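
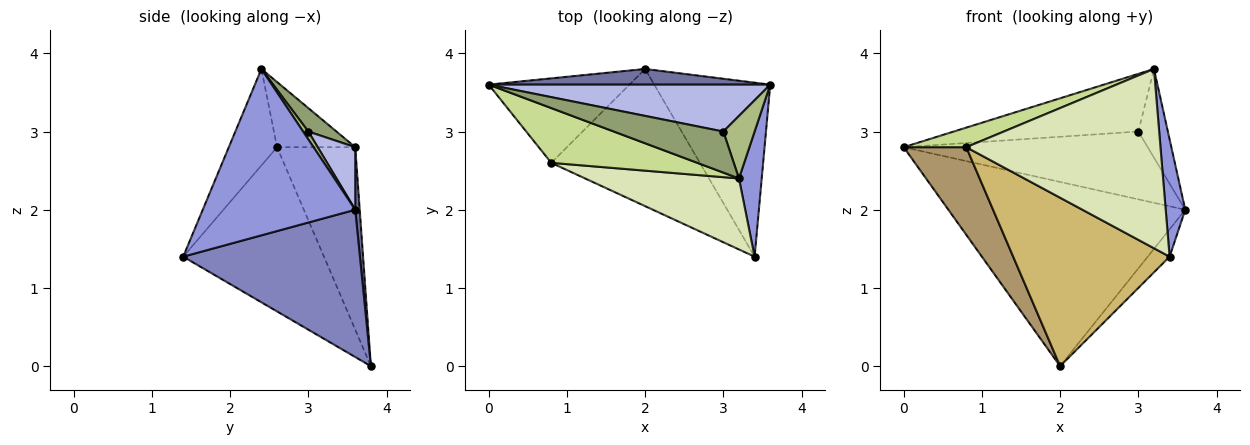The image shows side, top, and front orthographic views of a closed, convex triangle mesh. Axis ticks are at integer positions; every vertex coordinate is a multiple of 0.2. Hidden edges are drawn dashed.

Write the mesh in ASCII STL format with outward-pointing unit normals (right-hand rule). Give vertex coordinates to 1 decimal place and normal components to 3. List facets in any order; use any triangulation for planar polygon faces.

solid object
 facet normal 0.019 0.996 0.085
  outer loop
   vertex 2.0 3.8 0.0
   vertex 0.0 3.6 2.8
   vertex 3.6 3.6 2.0
  endloop
 endfacet
 facet normal 0.782 0.097 -0.616
  outer loop
   vertex 2.0 3.8 0.0
   vertex 3.6 3.6 2.0
   vertex 3.4 1.4 1.4
  endloop
 endfacet
 facet normal 0.983 -0.126 0.134
  outer loop
   vertex 3.2 2.4 3.8
   vertex 3.4 1.4 1.4
   vertex 3.6 3.6 2.0
  endloop
 endfacet
 facet normal 0.125 0.816 0.565
  outer loop
   vertex 3.0 3.0 3.0
   vertex 3.6 3.6 2.0
   vertex 0.0 3.6 2.8
  endloop
 endfacet
 facet normal 0.123 0.808 0.576
  outer loop
   vertex 3.0 3.0 3.0
   vertex 0.0 3.6 2.8
   vertex 3.2 2.4 3.8
  endloop
 endfacet
 facet normal 0.143 0.809 0.571
  outer loop
   vertex 3.0 3.0 3.0
   vertex 3.2 2.4 3.8
   vertex 3.6 3.6 2.0
  endloop
 endfacet
 facet normal -0.388 -0.310 0.868
  outer loop
   vertex 0.8 2.6 2.8
   vertex 3.2 2.4 3.8
   vertex 0.0 3.6 2.8
  endloop
 endfacet
 facet normal -0.225 -0.906 0.359
  outer loop
   vertex 0.8 2.6 2.8
   vertex 3.4 1.4 1.4
   vertex 3.2 2.4 3.8
  endloop
 endfacet
 facet normal -0.669 -0.535 -0.516
  outer loop
   vertex 0.8 2.6 2.8
   vertex 0.0 3.6 2.8
   vertex 2.0 3.8 0.0
  endloop
 endfacet
 facet normal -0.572 -0.636 -0.518
  outer loop
   vertex 0.8 2.6 2.8
   vertex 2.0 3.8 0.0
   vertex 3.4 1.4 1.4
  endloop
 endfacet
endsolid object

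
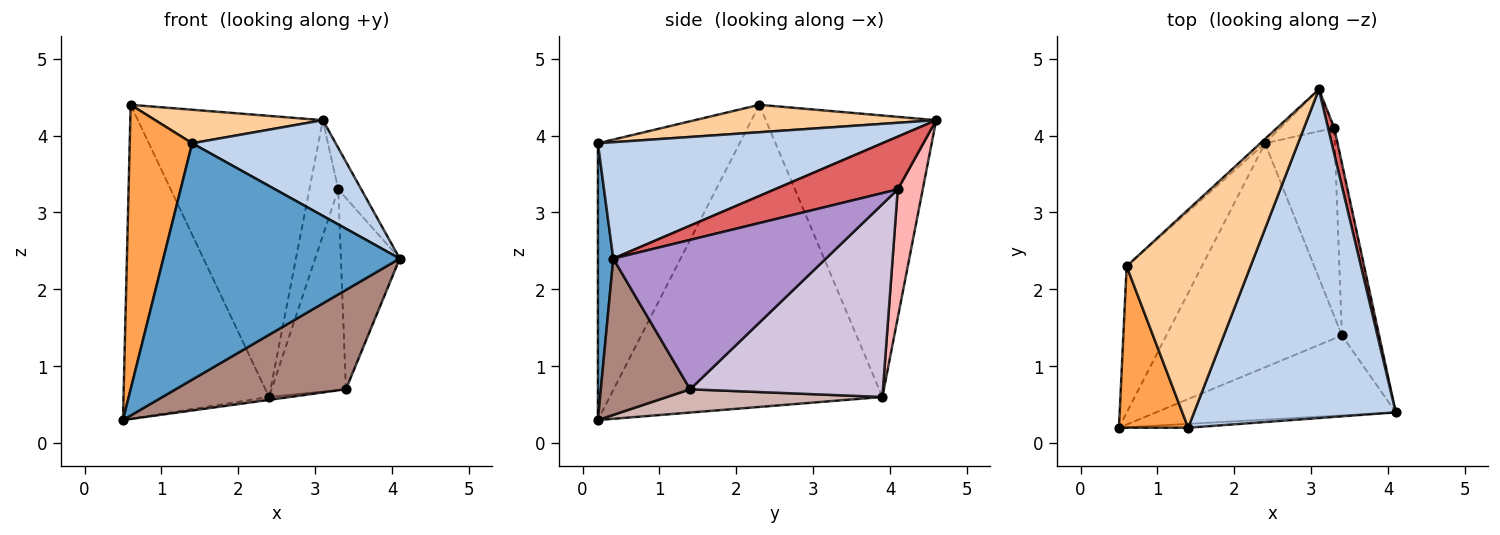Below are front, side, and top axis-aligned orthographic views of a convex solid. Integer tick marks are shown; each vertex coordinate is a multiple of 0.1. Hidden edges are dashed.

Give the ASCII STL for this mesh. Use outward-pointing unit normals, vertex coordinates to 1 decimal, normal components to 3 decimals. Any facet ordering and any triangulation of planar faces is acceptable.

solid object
 facet normal 0.065 -0.998 -0.016
  outer loop
   vertex 1.4 0.2 3.9
   vertex 0.5 0.2 0.3
   vertex 4.1 0.4 2.4
  endloop
 endfacet
 facet normal 0.485 -0.245 0.840
  outer loop
   vertex 1.4 0.2 3.9
   vertex 4.1 0.4 2.4
   vertex 3.1 4.6 4.2
  endloop
 endfacet
 facet normal -0.892 -0.393 0.223
  outer loop
   vertex 0.6 2.3 4.4
   vertex 0.5 0.2 0.3
   vertex 1.4 0.2 3.9
  endloop
 endfacet
 facet normal 0.214 -0.148 0.966
  outer loop
   vertex 0.6 2.3 4.4
   vertex 1.4 0.2 3.9
   vertex 3.1 4.6 4.2
  endloop
 endfacet
 facet normal -0.862 0.460 -0.215
  outer loop
   vertex 0.6 2.3 4.4
   vertex 2.4 3.9 0.6
   vertex 0.5 0.2 0.3
  endloop
 endfacet
 facet normal -0.678 0.735 -0.011
  outer loop
   vertex 0.6 2.3 4.4
   vertex 3.1 4.6 4.2
   vertex 2.4 3.9 0.6
  endloop
 endfacet
 facet normal 0.976 0.183 0.115
  outer loop
   vertex 3.3 4.1 3.3
   vertex 3.1 4.6 4.2
   vertex 4.1 0.4 2.4
  endloop
 endfacet
 facet normal 0.632 0.729 -0.265
  outer loop
   vertex 3.3 4.1 3.3
   vertex 2.4 3.9 0.6
   vertex 3.1 4.6 4.2
  endloop
 endfacet
 facet normal 0.937 0.259 -0.233
  outer loop
   vertex 3.4 1.4 0.7
   vertex 3.3 4.1 3.3
   vertex 4.1 0.4 2.4
  endloop
 endfacet
 facet normal 0.884 0.341 -0.320
  outer loop
   vertex 3.4 1.4 0.7
   vertex 2.4 3.9 0.6
   vertex 3.3 4.1 3.3
  endloop
 endfacet
 facet normal 0.378 -0.721 -0.580
  outer loop
   vertex 3.4 1.4 0.7
   vertex 4.1 0.4 2.4
   vertex 0.5 0.2 0.3
  endloop
 endfacet
 facet normal 0.131 0.013 -0.991
  outer loop
   vertex 3.4 1.4 0.7
   vertex 0.5 0.2 0.3
   vertex 2.4 3.9 0.6
  endloop
 endfacet
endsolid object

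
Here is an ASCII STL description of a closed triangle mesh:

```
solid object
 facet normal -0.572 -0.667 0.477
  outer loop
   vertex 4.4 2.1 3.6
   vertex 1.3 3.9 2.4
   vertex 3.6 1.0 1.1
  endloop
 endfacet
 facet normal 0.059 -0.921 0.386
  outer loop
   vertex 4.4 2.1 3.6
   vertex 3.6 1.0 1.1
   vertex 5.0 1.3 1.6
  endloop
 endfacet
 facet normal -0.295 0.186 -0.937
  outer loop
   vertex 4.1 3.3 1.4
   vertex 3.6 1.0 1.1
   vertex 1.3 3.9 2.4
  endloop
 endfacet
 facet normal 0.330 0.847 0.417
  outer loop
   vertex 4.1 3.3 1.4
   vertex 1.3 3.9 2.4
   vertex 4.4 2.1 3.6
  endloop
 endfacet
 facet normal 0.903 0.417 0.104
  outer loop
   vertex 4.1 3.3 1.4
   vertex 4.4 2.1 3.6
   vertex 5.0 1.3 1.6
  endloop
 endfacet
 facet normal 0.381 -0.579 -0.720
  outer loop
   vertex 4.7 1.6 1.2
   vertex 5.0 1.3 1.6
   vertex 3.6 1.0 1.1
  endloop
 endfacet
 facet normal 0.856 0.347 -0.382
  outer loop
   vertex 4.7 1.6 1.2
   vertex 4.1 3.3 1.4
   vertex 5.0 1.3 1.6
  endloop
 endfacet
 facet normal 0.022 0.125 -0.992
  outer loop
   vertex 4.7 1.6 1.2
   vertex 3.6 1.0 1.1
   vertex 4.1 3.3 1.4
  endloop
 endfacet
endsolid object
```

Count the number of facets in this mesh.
8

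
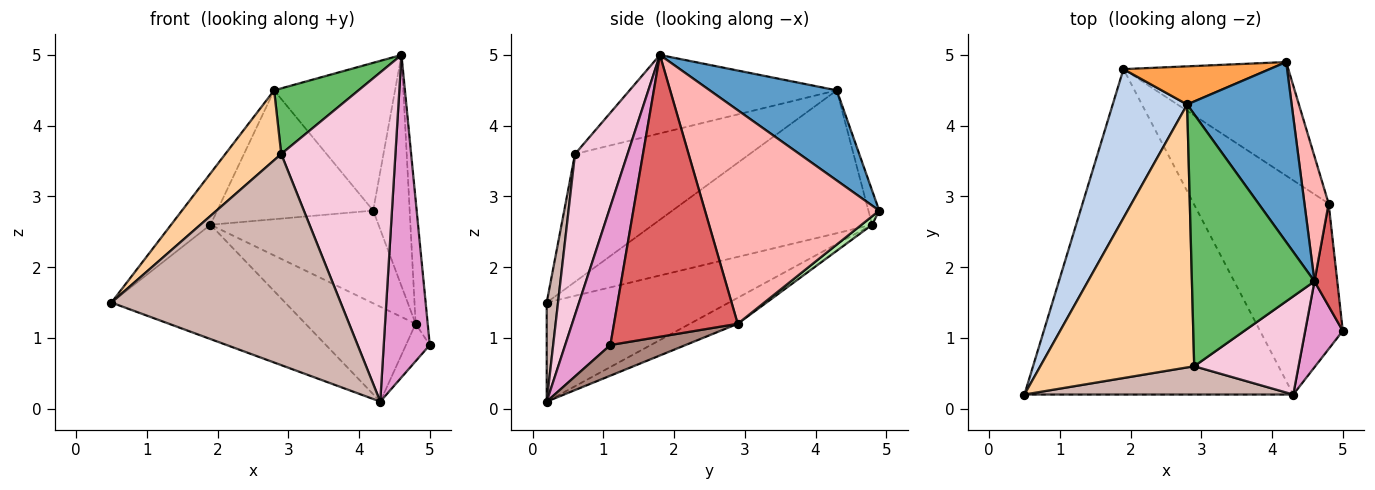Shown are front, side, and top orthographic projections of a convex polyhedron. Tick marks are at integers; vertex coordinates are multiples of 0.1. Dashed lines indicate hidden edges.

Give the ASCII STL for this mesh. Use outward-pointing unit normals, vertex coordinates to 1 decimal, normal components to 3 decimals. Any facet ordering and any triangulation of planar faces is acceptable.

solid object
 facet normal 0.555 0.528 0.643
  outer loop
   vertex 2.8 4.3 4.5
   vertex 4.6 1.8 5.0
   vertex 4.2 4.9 2.8
  endloop
 endfacet
 facet normal -0.876 0.157 0.456
  outer loop
   vertex 1.9 4.8 2.6
   vertex 0.5 0.2 1.5
   vertex 2.8 4.3 4.5
  endloop
 endfacet
 facet normal -0.066 0.957 0.283
  outer loop
   vertex 1.9 4.8 2.6
   vertex 2.8 4.3 4.5
   vertex 4.2 4.9 2.8
  endloop
 endfacet
 facet normal -0.626 -0.200 0.754
  outer loop
   vertex 2.9 0.6 3.6
   vertex 2.8 4.3 4.5
   vertex 0.5 0.2 1.5
  endloop
 endfacet
 facet normal -0.526 -0.214 0.823
  outer loop
   vertex 2.9 0.6 3.6
   vertex 4.6 1.8 5.0
   vertex 2.8 4.3 4.5
  endloop
 endfacet
 facet normal 0.040 0.631 -0.774
  outer loop
   vertex 4.8 2.9 1.2
   vertex 1.9 4.8 2.6
   vertex 4.2 4.9 2.8
  endloop
 endfacet
 facet normal 0.992 0.097 0.080
  outer loop
   vertex 4.8 2.9 1.2
   vertex 4.6 1.8 5.0
   vertex 5.0 1.1 0.9
  endloop
 endfacet
 facet normal 0.973 0.204 0.110
  outer loop
   vertex 4.8 2.9 1.2
   vertex 4.2 4.9 2.8
   vertex 4.6 1.8 5.0
  endloop
 endfacet
 facet normal -0.328 0.313 -0.891
  outer loop
   vertex 4.3 0.2 0.1
   vertex 0.5 0.2 1.5
   vertex 1.9 4.8 2.6
  endloop
 endfacet
 facet normal -0.173 0.399 -0.900
  outer loop
   vertex 4.3 0.2 0.1
   vertex 1.9 4.8 2.6
   vertex 4.8 2.9 1.2
  endloop
 endfacet
 facet normal 0.618 0.196 -0.761
  outer loop
   vertex 4.3 0.2 0.1
   vertex 4.8 2.9 1.2
   vertex 5.0 1.1 0.9
  endloop
 endfacet
 facet normal 0.049 -0.990 0.133
  outer loop
   vertex 4.3 0.2 0.1
   vertex 2.9 0.6 3.6
   vertex 0.5 0.2 1.5
  endloop
 endfacet
 facet normal 0.688 -0.701 0.187
  outer loop
   vertex 4.3 0.2 0.1
   vertex 5.0 1.1 0.9
   vertex 4.6 1.8 5.0
  endloop
 endfacet
 facet normal 0.403 -0.877 0.262
  outer loop
   vertex 4.3 0.2 0.1
   vertex 4.6 1.8 5.0
   vertex 2.9 0.6 3.6
  endloop
 endfacet
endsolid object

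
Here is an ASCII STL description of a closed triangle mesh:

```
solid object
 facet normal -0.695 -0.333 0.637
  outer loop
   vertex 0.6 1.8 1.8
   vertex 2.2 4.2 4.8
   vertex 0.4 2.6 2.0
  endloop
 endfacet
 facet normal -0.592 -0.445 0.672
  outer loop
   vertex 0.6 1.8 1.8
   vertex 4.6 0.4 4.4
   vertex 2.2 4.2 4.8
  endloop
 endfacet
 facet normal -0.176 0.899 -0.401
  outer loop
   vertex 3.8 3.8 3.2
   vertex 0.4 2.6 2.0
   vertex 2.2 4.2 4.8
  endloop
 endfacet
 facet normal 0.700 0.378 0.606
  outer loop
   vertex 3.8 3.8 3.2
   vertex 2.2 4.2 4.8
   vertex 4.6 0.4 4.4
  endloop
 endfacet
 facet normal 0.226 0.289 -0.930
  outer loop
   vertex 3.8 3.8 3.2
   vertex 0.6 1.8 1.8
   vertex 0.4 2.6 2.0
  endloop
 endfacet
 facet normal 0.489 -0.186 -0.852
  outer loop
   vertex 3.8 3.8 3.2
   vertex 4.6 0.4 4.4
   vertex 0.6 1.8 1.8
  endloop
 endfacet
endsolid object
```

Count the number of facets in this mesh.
6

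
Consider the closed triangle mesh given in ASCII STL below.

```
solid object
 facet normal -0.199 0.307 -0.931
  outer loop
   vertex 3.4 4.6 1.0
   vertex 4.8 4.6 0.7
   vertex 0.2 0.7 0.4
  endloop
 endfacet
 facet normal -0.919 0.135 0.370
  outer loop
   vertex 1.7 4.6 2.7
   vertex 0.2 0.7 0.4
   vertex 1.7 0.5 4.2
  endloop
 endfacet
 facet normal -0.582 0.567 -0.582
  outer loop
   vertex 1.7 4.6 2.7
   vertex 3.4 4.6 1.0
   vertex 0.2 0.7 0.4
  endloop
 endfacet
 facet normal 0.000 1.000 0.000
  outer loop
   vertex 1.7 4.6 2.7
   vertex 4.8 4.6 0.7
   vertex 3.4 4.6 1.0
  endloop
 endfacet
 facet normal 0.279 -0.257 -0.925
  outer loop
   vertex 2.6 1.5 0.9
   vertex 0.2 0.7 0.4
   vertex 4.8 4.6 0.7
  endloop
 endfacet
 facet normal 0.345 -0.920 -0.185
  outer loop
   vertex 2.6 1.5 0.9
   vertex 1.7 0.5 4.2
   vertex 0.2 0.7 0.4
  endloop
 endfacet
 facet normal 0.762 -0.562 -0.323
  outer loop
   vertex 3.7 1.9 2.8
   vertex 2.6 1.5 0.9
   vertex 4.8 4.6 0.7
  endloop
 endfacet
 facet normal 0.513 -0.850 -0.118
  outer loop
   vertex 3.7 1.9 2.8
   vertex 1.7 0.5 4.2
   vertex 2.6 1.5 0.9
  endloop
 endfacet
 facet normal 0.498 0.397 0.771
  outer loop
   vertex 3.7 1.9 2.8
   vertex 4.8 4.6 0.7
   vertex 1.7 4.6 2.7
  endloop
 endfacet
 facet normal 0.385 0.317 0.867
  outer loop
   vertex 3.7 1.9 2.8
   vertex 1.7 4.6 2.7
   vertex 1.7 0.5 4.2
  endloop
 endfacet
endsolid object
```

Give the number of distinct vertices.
7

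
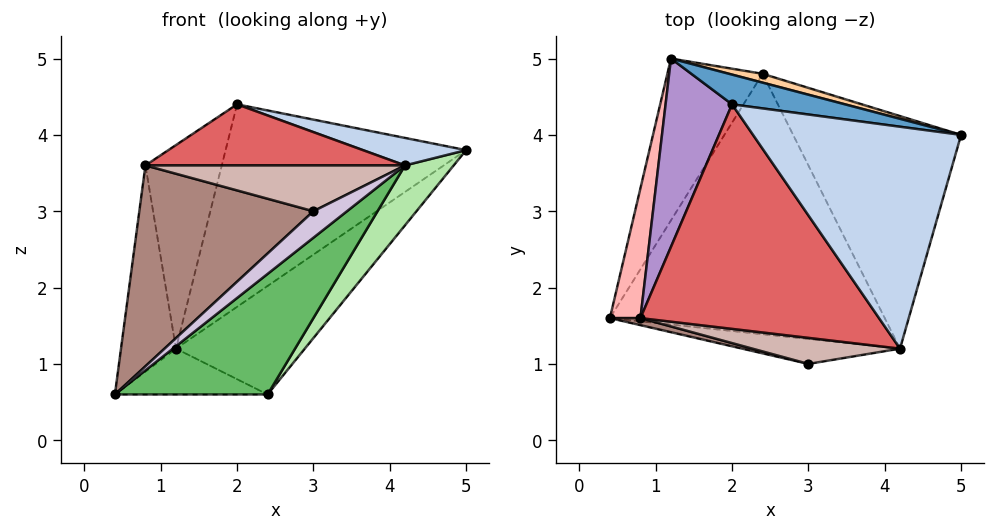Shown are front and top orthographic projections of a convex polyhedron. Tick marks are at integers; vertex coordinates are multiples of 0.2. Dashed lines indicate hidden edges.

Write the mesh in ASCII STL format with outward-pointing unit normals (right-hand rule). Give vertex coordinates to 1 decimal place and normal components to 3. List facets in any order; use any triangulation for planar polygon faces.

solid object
 facet normal 0.159 0.977 0.143
  outer loop
   vertex 2.0 4.4 4.4
   vertex 5.0 4.0 3.8
   vertex 1.2 5.0 1.2
  endloop
 endfacet
 facet normal 0.179 -0.121 0.976
  outer loop
   vertex 4.2 1.2 3.6
   vertex 5.0 4.0 3.8
   vertex 2.0 4.4 4.4
  endloop
 endfacet
 facet normal -0.399 0.250 -0.882
  outer loop
   vertex 2.4 4.8 0.6
   vertex 0.4 1.6 0.6
   vertex 1.2 5.0 1.2
  endloop
 endfacet
 facet normal 0.202 0.976 0.080
  outer loop
   vertex 2.4 4.8 0.6
   vertex 1.2 5.0 1.2
   vertex 5.0 4.0 3.8
  endloop
 endfacet
 facet normal 0.558 -0.349 -0.753
  outer loop
   vertex 2.4 4.8 0.6
   vertex 4.2 1.2 3.6
   vertex 0.4 1.6 0.6
  endloop
 endfacet
 facet normal 0.744 -0.167 -0.647
  outer loop
   vertex 2.4 4.8 0.6
   vertex 5.0 4.0 3.8
   vertex 4.2 1.2 3.6
  endloop
 endfacet
 facet normal -0.031 -0.262 0.964
  outer loop
   vertex 0.8 1.6 3.6
   vertex 4.2 1.2 3.6
   vertex 2.0 4.4 4.4
  endloop
 endfacet
 facet normal -0.970 0.205 0.129
  outer loop
   vertex 0.8 1.6 3.6
   vertex 1.2 5.0 1.2
   vertex 0.4 1.6 0.6
  endloop
 endfacet
 facet normal -0.908 0.308 0.285
  outer loop
   vertex 0.8 1.6 3.6
   vertex 2.0 4.4 4.4
   vertex 1.2 5.0 1.2
  endloop
 endfacet
 facet normal 0.421 -0.661 -0.621
  outer loop
   vertex 3.0 1.0 3.0
   vertex 0.4 1.6 0.6
   vertex 4.2 1.2 3.6
  endloop
 endfacet
 facet normal -0.254 -0.967 0.034
  outer loop
   vertex 3.0 1.0 3.0
   vertex 0.8 1.6 3.6
   vertex 0.4 1.6 0.6
  endloop
 endfacet
 facet normal -0.102 -0.865 0.492
  outer loop
   vertex 3.0 1.0 3.0
   vertex 4.2 1.2 3.6
   vertex 0.8 1.6 3.6
  endloop
 endfacet
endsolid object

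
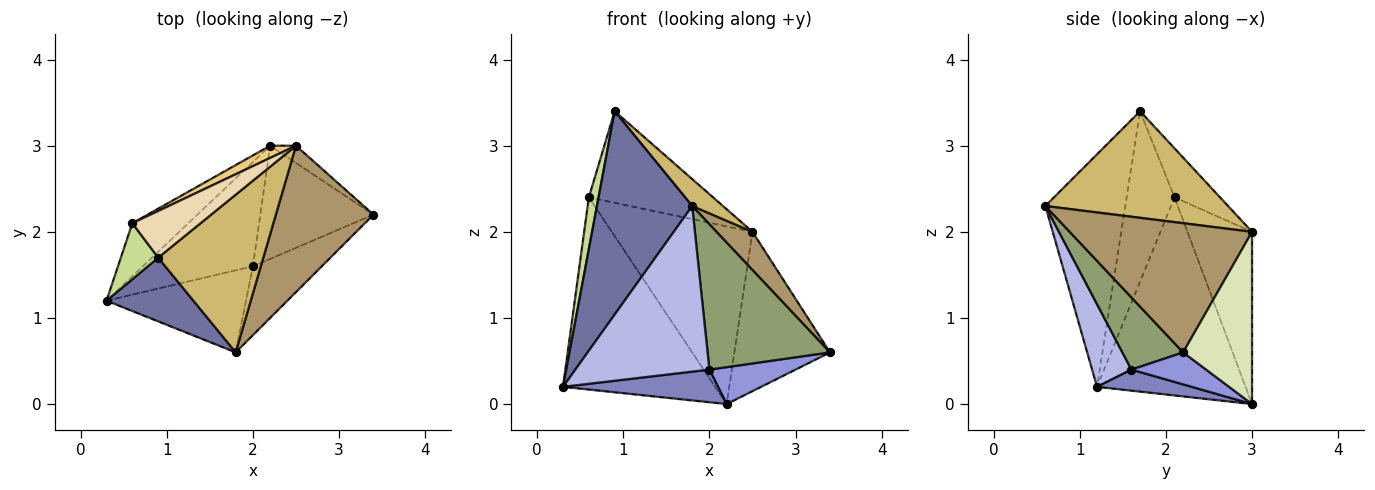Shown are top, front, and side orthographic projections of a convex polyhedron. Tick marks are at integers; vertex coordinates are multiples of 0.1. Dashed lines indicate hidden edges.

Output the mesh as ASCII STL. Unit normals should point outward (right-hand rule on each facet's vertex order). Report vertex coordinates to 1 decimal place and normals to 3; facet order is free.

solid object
 facet normal -0.625 -0.745 0.234
  outer loop
   vertex 1.8 0.6 2.3
   vertex 0.9 1.7 3.4
   vertex 0.3 1.2 0.2
  endloop
 endfacet
 facet normal 0.180 -0.294 -0.939
  outer loop
   vertex 2.0 1.6 0.4
   vertex 0.3 1.2 0.2
   vertex 2.2 3.0 0.0
  endloop
 endfacet
 facet normal 0.259 -0.299 -0.918
  outer loop
   vertex 2.0 1.6 0.4
   vertex 2.2 3.0 0.0
   vertex 3.4 2.2 0.6
  endloop
 endfacet
 facet normal 0.254 -0.867 -0.429
  outer loop
   vertex 2.0 1.6 0.4
   vertex 1.8 0.6 2.3
   vertex 0.3 1.2 0.2
  endloop
 endfacet
 facet normal 0.409 -0.824 -0.391
  outer loop
   vertex 2.0 1.6 0.4
   vertex 3.4 2.2 0.6
   vertex 1.8 0.6 2.3
  endloop
 endfacet
 facet normal -0.685 0.702 -0.194
  outer loop
   vertex 0.6 2.1 2.4
   vertex 2.2 3.0 0.0
   vertex 0.3 1.2 0.2
  endloop
 endfacet
 facet normal -0.958 -0.194 0.210
  outer loop
   vertex 0.6 2.1 2.4
   vertex 0.3 1.2 0.2
   vertex 0.9 1.7 3.4
  endloop
 endfacet
 facet normal 0.582 0.808 -0.087
  outer loop
   vertex 2.5 3.0 2.0
   vertex 3.4 2.2 0.6
   vertex 2.2 3.0 0.0
  endloop
 endfacet
 facet normal 0.788 -0.155 0.596
  outer loop
   vertex 2.5 3.0 2.0
   vertex 1.8 0.6 2.3
   vertex 3.4 2.2 0.6
  endloop
 endfacet
 facet normal 0.707 -0.119 0.697
  outer loop
   vertex 2.5 3.0 2.0
   vertex 0.9 1.7 3.4
   vertex 1.8 0.6 2.3
  endloop
 endfacet
 facet normal -0.416 0.907 0.062
  outer loop
   vertex 2.5 3.0 2.0
   vertex 2.2 3.0 0.0
   vertex 0.6 2.1 2.4
  endloop
 endfacet
 facet normal -0.310 0.847 0.432
  outer loop
   vertex 2.5 3.0 2.0
   vertex 0.6 2.1 2.4
   vertex 0.9 1.7 3.4
  endloop
 endfacet
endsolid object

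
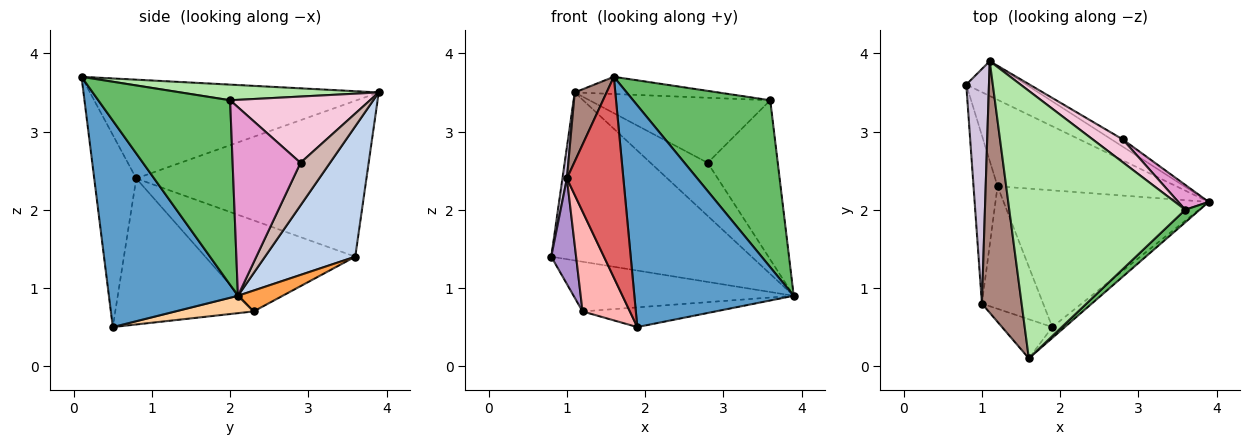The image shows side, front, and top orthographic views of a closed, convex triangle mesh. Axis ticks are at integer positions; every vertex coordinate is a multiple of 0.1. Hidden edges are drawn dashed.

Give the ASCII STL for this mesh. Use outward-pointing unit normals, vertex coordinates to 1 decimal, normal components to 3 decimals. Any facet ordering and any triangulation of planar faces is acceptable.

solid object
 facet normal 0.629 -0.777 -0.038
  outer loop
   vertex 1.9 0.5 0.5
   vertex 3.9 2.1 0.9
   vertex 1.6 0.1 3.7
  endloop
 endfacet
 facet normal 0.404 0.896 -0.186
  outer loop
   vertex 1.1 3.9 3.5
   vertex 3.9 2.1 0.9
   vertex 0.8 3.6 1.4
  endloop
 endfacet
 facet normal 0.101 0.496 -0.863
  outer loop
   vertex 1.2 2.3 0.7
   vertex 0.8 3.6 1.4
   vertex 3.9 2.1 0.9
  endloop
 endfacet
 facet normal 0.084 0.142 -0.986
  outer loop
   vertex 1.2 2.3 0.7
   vertex 3.9 2.1 0.9
   vertex 1.9 0.5 0.5
  endloop
 endfacet
 facet normal 0.692 -0.720 0.054
  outer loop
   vertex 3.6 2.0 3.4
   vertex 1.6 0.1 3.7
   vertex 3.9 2.1 0.9
  endloop
 endfacet
 facet normal 0.088 0.064 0.994
  outer loop
   vertex 3.6 2.0 3.4
   vertex 1.1 3.9 3.5
   vertex 1.6 0.1 3.7
  endloop
 endfacet
 facet normal -0.590 -0.792 -0.154
  outer loop
   vertex 1.0 0.8 2.4
   vertex 1.9 0.5 0.5
   vertex 1.6 0.1 3.7
  endloop
 endfacet
 facet normal -0.879 -0.301 -0.369
  outer loop
   vertex 1.0 0.8 2.4
   vertex 1.2 2.3 0.7
   vertex 1.9 0.5 0.5
  endloop
 endfacet
 facet normal -0.955 -0.158 -0.252
  outer loop
   vertex 1.0 0.8 2.4
   vertex 0.8 3.6 1.4
   vertex 1.2 2.3 0.7
  endloop
 endfacet
 facet normal -0.989 -0.019 0.144
  outer loop
   vertex 1.0 0.8 2.4
   vertex 1.1 3.9 3.5
   vertex 0.8 3.6 1.4
  endloop
 endfacet
 facet normal -0.923 -0.102 0.371
  outer loop
   vertex 1.0 0.8 2.4
   vertex 1.6 0.1 3.7
   vertex 1.1 3.9 3.5
  endloop
 endfacet
 facet normal 0.455 0.882 -0.121
  outer loop
   vertex 2.8 2.9 2.6
   vertex 3.9 2.1 0.9
   vertex 1.1 3.9 3.5
  endloop
 endfacet
 facet normal 0.691 0.714 0.112
  outer loop
   vertex 2.8 2.9 2.6
   vertex 3.6 2.0 3.4
   vertex 3.9 2.1 0.9
  endloop
 endfacet
 facet normal 0.590 0.762 0.267
  outer loop
   vertex 2.8 2.9 2.6
   vertex 1.1 3.9 3.5
   vertex 3.6 2.0 3.4
  endloop
 endfacet
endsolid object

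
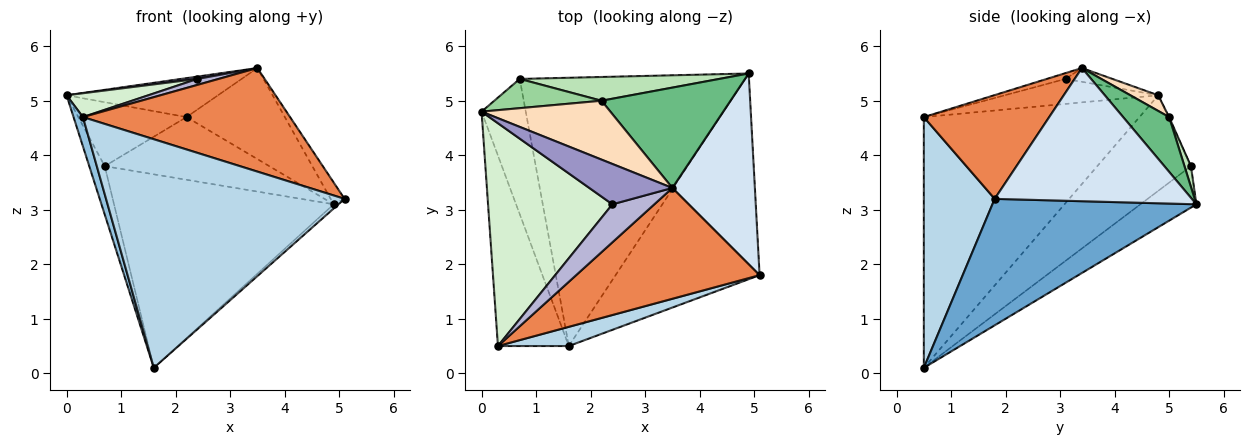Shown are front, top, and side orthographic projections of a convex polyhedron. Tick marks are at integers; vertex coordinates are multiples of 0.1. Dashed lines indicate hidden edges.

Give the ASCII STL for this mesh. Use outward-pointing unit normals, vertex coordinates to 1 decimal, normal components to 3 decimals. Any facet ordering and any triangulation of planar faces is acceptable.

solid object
 facet normal 0.660 0.015 -0.751
  outer loop
   vertex 1.6 0.5 0.1
   vertex 4.9 5.5 3.1
   vertex 5.1 1.8 3.2
  endloop
 endfacet
 facet normal -0.961 -0.042 -0.272
  outer loop
   vertex 0.3 0.5 4.7
   vertex 0.0 4.8 5.1
   vertex 1.6 0.5 0.1
  endloop
 endfacet
 facet normal 0.284 -0.956 0.080
  outer loop
   vertex 0.3 0.5 4.7
   vertex 1.6 0.5 0.1
   vertex 5.1 1.8 3.2
  endloop
 endfacet
 facet normal 0.849 0.060 0.526
  outer loop
   vertex 3.5 3.4 5.6
   vertex 5.1 1.8 3.2
   vertex 4.9 5.5 3.1
  endloop
 endfacet
 facet normal 0.382 -0.631 0.675
  outer loop
   vertex 3.5 3.4 5.6
   vertex 0.3 0.5 4.7
   vertex 5.1 1.8 3.2
  endloop
 endfacet
 facet normal -0.898 0.148 -0.415
  outer loop
   vertex 0.7 5.4 3.8
   vertex 1.6 0.5 0.1
   vertex 0.0 4.8 5.1
  endloop
 endfacet
 facet normal -0.147 0.579 -0.802
  outer loop
   vertex 0.7 5.4 3.8
   vertex 4.9 5.5 3.1
   vertex 1.6 0.5 0.1
  endloop
 endfacet
 facet normal 0.101 0.549 0.830
  outer loop
   vertex 2.2 5.0 4.7
   vertex 0.0 4.8 5.1
   vertex 3.5 3.4 5.6
  endloop
 endfacet
 facet normal 0.300 0.641 0.706
  outer loop
   vertex 2.2 5.0 4.7
   vertex 3.5 3.4 5.6
   vertex 4.9 5.5 3.1
  endloop
 endfacet
 facet normal -0.007 0.909 0.416
  outer loop
   vertex 2.2 5.0 4.7
   vertex 0.7 5.4 3.8
   vertex 0.0 4.8 5.1
  endloop
 endfacet
 facet normal 0.037 0.934 0.354
  outer loop
   vertex 2.2 5.0 4.7
   vertex 4.9 5.5 3.1
   vertex 0.7 5.4 3.8
  endloop
 endfacet
 facet normal -0.196 -0.104 0.975
  outer loop
   vertex 2.4 3.1 5.4
   vertex 0.0 4.8 5.1
   vertex 0.3 0.5 4.7
  endloop
 endfacet
 facet normal -0.164 -0.057 0.985
  outer loop
   vertex 2.4 3.1 5.4
   vertex 3.5 3.4 5.6
   vertex 0.0 4.8 5.1
  endloop
 endfacet
 facet normal -0.136 -0.154 0.979
  outer loop
   vertex 2.4 3.1 5.4
   vertex 0.3 0.5 4.7
   vertex 3.5 3.4 5.6
  endloop
 endfacet
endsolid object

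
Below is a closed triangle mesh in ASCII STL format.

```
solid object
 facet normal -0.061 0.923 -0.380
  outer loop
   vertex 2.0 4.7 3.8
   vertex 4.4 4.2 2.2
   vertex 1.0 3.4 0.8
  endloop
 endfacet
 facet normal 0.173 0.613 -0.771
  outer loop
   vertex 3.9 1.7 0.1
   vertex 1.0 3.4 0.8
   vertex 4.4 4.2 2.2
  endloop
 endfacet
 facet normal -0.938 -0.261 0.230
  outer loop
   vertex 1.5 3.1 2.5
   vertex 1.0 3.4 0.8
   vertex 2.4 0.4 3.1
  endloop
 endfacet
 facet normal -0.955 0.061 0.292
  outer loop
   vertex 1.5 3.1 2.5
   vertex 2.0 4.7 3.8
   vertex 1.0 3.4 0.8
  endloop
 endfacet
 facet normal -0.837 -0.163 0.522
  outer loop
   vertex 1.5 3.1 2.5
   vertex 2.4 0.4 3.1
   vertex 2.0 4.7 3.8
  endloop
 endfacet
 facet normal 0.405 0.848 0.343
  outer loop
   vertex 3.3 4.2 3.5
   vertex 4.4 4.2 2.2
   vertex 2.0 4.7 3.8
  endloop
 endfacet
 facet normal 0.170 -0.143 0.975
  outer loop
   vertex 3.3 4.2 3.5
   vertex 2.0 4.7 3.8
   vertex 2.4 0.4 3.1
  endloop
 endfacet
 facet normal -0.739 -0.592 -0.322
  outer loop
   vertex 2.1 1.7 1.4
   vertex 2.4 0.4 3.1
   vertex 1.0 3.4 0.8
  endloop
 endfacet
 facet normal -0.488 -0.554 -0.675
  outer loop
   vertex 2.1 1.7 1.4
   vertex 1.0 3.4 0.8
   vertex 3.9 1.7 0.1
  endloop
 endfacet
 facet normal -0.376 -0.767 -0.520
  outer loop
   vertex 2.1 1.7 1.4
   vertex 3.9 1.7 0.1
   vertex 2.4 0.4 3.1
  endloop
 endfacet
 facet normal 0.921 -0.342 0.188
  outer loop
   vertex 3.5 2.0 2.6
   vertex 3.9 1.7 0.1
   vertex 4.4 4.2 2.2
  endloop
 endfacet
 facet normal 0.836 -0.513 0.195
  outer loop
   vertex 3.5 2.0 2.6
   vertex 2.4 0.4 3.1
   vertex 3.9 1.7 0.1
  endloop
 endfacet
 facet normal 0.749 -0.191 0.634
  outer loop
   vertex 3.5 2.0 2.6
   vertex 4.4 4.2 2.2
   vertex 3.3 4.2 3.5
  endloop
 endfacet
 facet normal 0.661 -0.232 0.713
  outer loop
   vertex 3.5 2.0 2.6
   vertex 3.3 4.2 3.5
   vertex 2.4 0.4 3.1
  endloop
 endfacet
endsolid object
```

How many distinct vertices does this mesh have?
9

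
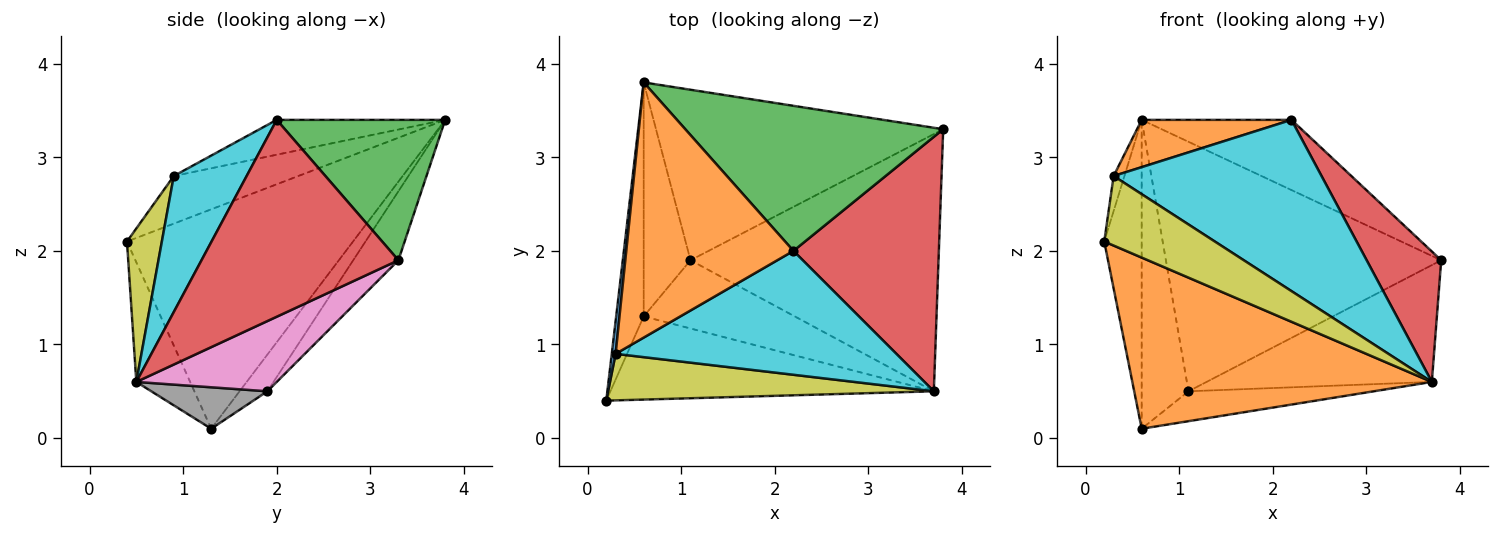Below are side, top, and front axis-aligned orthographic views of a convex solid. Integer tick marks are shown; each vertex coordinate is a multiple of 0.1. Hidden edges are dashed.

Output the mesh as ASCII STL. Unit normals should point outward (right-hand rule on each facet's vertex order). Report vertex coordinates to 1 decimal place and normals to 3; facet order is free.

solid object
 facet normal -0.979 0.162 -0.123
  outer loop
   vertex 0.6 1.3 0.1
   vertex 0.2 0.4 2.1
   vertex 0.6 3.8 3.4
  endloop
 endfacet
 facet normal -0.160 -0.888 -0.431
  outer loop
   vertex 3.7 0.5 0.6
   vertex 0.2 0.4 2.1
   vertex 0.6 1.3 0.1
  endloop
 endfacet
 facet normal 0.440 0.391 0.808
  outer loop
   vertex 2.2 2.0 3.4
   vertex 3.8 3.3 1.9
   vertex 0.6 3.8 3.4
  endloop
 endfacet
 facet normal 0.770 -0.291 0.568
  outer loop
   vertex 2.2 2.0 3.4
   vertex 3.7 0.5 0.6
   vertex 3.8 3.3 1.9
  endloop
 endfacet
 facet normal -0.134 0.818 -0.559
  outer loop
   vertex 1.1 1.9 0.5
   vertex 0.6 3.8 3.4
   vertex 3.8 3.3 1.9
  endloop
 endfacet
 facet normal -0.428 0.720 -0.546
  outer loop
   vertex 1.1 1.9 0.5
   vertex 0.6 1.3 0.1
   vertex 0.6 3.8 3.4
  endloop
 endfacet
 facet normal 0.250 0.400 -0.882
  outer loop
   vertex 1.1 1.9 0.5
   vertex 3.8 3.3 1.9
   vertex 3.7 0.5 0.6
  endloop
 endfacet
 facet normal 0.244 0.389 -0.888
  outer loop
   vertex 1.1 1.9 0.5
   vertex 3.7 0.5 0.6
   vertex 0.6 1.3 0.1
  endloop
 endfacet
 facet normal 0.254 -0.804 0.538
  outer loop
   vertex 0.3 0.9 2.8
   vertex 0.2 0.4 2.1
   vertex 3.7 0.5 0.6
  endloop
 endfacet
 facet normal 0.273 -0.779 0.564
  outer loop
   vertex 0.3 0.9 2.8
   vertex 3.7 0.5 0.6
   vertex 2.2 2.0 3.4
  endloop
 endfacet
 facet normal -0.993 0.086 0.080
  outer loop
   vertex 0.3 0.9 2.8
   vertex 0.6 3.8 3.4
   vertex 0.2 0.4 2.1
  endloop
 endfacet
 facet normal -0.201 -0.179 0.963
  outer loop
   vertex 0.3 0.9 2.8
   vertex 2.2 2.0 3.4
   vertex 0.6 3.8 3.4
  endloop
 endfacet
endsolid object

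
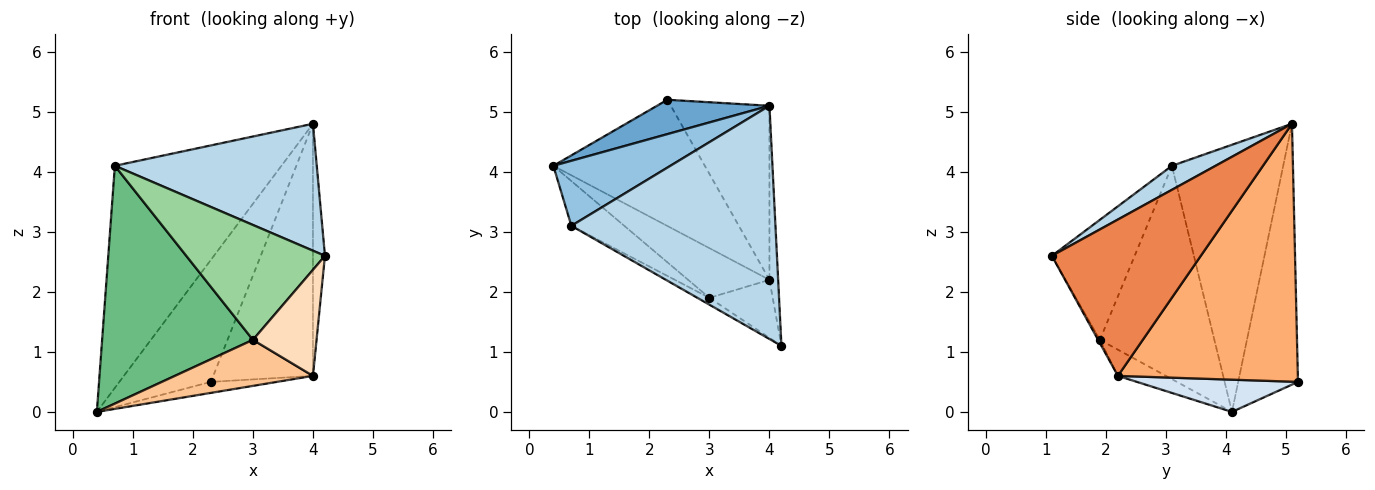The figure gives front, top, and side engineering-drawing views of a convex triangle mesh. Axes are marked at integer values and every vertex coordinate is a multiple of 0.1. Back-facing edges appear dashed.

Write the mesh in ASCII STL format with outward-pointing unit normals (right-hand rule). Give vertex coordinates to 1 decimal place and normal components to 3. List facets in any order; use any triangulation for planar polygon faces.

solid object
 facet normal -0.532 0.815 0.229
  outer loop
   vertex 2.3 5.2 0.5
   vertex 0.4 4.1 0.0
   vertex 4.0 5.1 4.8
  endloop
 endfacet
 facet normal -0.540 0.808 0.237
  outer loop
   vertex 0.7 3.1 4.1
   vertex 4.0 5.1 4.8
   vertex 0.4 4.1 0.0
  endloop
 endfacet
 facet normal 0.103 -0.475 0.874
  outer loop
   vertex 0.7 3.1 4.1
   vertex 4.2 1.1 2.6
   vertex 4.0 5.1 4.8
  endloop
 endfacet
 facet normal 0.207 0.085 -0.975
  outer loop
   vertex 4.0 2.2 0.6
   vertex 0.4 4.1 0.0
   vertex 2.3 5.2 0.5
  endloop
 endfacet
 facet normal 0.995 0.080 -0.055
  outer loop
   vertex 4.0 2.2 0.6
   vertex 4.0 5.1 4.8
   vertex 4.2 1.1 2.6
  endloop
 endfacet
 facet normal 0.830 0.460 -0.317
  outer loop
   vertex 4.0 2.2 0.6
   vertex 2.3 5.2 0.5
   vertex 4.0 5.1 4.8
  endloop
 endfacet
 facet normal -0.230 -0.661 -0.714
  outer loop
   vertex 3.0 1.9 1.2
   vertex 0.4 4.1 0.0
   vertex 4.0 2.2 0.6
  endloop
 endfacet
 facet normal -0.025 -0.877 -0.480
  outer loop
   vertex 3.0 1.9 1.2
   vertex 4.0 2.2 0.6
   vertex 4.2 1.1 2.6
  endloop
 endfacet
 facet normal -0.598 -0.788 -0.148
  outer loop
   vertex 3.0 1.9 1.2
   vertex 0.7 3.1 4.1
   vertex 0.4 4.1 0.0
  endloop
 endfacet
 facet normal -0.512 -0.857 -0.051
  outer loop
   vertex 3.0 1.9 1.2
   vertex 4.2 1.1 2.6
   vertex 0.7 3.1 4.1
  endloop
 endfacet
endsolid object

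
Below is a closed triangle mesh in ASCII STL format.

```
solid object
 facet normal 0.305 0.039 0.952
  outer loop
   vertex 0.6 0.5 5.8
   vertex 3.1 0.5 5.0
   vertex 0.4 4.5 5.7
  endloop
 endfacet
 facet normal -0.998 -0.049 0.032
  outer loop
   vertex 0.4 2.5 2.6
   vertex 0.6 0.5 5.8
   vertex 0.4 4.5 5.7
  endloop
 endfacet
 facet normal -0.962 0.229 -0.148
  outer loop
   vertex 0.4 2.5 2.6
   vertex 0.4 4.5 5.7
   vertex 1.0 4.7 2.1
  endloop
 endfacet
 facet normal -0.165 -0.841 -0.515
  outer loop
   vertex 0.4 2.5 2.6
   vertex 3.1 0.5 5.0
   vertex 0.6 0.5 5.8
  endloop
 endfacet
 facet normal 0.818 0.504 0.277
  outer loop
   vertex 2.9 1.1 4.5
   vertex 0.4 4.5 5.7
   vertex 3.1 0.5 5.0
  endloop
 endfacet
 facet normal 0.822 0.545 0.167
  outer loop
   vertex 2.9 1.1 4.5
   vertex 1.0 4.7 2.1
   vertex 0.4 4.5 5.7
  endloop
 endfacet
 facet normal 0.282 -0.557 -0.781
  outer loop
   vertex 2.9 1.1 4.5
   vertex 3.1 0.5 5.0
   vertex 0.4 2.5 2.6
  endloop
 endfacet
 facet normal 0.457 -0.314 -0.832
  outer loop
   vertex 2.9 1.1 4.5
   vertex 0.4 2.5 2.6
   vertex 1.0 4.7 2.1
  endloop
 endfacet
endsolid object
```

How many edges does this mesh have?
12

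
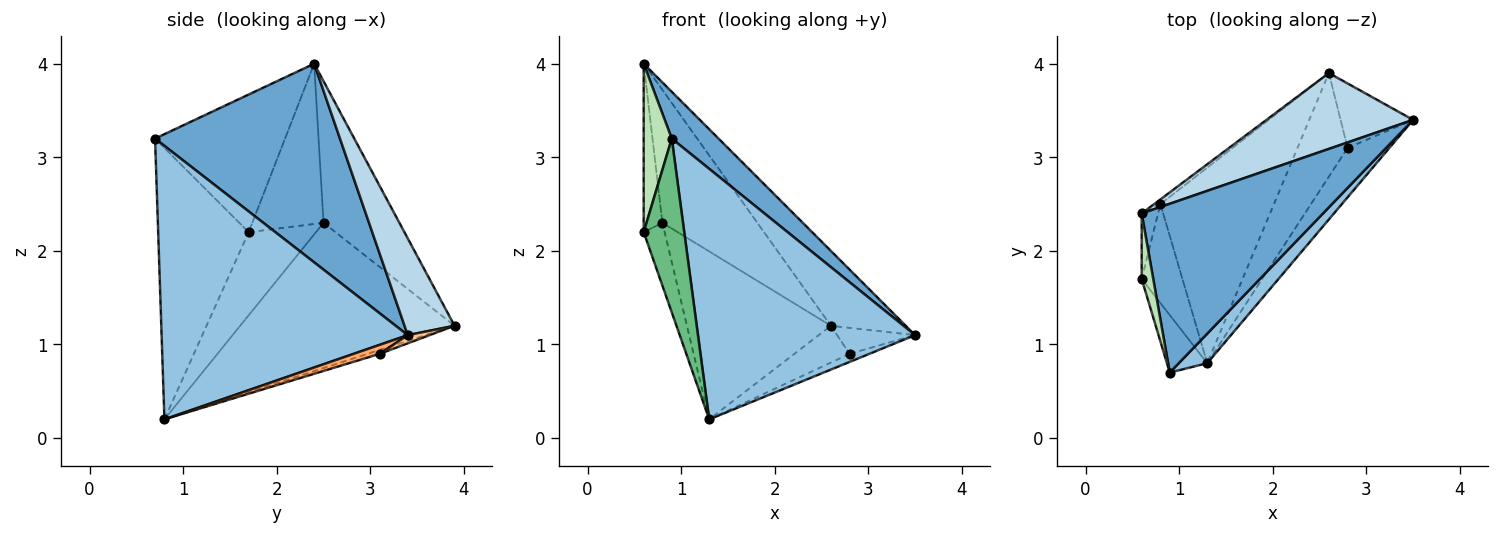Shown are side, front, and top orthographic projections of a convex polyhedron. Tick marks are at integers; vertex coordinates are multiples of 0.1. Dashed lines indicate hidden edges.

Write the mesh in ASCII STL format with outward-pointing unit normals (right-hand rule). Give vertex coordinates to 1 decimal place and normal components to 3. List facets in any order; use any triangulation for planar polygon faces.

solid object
 facet normal 0.726 -0.184 0.663
  outer loop
   vertex 0.9 0.7 3.2
   vertex 3.5 3.4 1.1
   vertex 0.6 2.4 4.0
  endloop
 endfacet
 facet normal 0.748 -0.660 0.078
  outer loop
   vertex 0.9 0.7 3.2
   vertex 1.3 0.8 0.2
   vertex 3.5 3.4 1.1
  endloop
 endfacet
 facet normal 0.425 0.636 0.644
  outer loop
   vertex 2.6 3.9 1.2
   vertex 0.6 2.4 4.0
   vertex 3.5 3.4 1.1
  endloop
 endfacet
 facet normal -0.624 0.781 -0.027
  outer loop
   vertex 0.8 2.5 2.3
   vertex 0.6 2.4 4.0
   vertex 2.6 3.9 1.2
  endloop
 endfacet
 facet normal -0.696 0.468 -0.544
  outer loop
   vertex 0.8 2.5 2.3
   vertex 2.6 3.9 1.2
   vertex 1.3 0.8 0.2
  endloop
 endfacet
 facet normal 0.208 0.158 -0.965
  outer loop
   vertex 2.8 3.1 0.9
   vertex 3.5 3.4 1.1
   vertex 1.3 0.8 0.2
  endloop
 endfacet
 facet normal 0.104 0.372 -0.922
  outer loop
   vertex 2.8 3.1 0.9
   vertex 2.6 3.9 1.2
   vertex 3.5 3.4 1.1
  endloop
 endfacet
 facet normal -0.074 0.334 -0.940
  outer loop
   vertex 2.8 3.1 0.9
   vertex 1.3 0.8 0.2
   vertex 2.6 3.9 1.2
  endloop
 endfacet
 facet normal -0.904 -0.405 -0.134
  outer loop
   vertex 0.6 1.7 2.2
   vertex 1.3 0.8 0.2
   vertex 0.9 0.7 3.2
  endloop
 endfacet
 facet normal -0.865 0.269 -0.424
  outer loop
   vertex 0.6 1.7 2.2
   vertex 0.8 2.5 2.3
   vertex 1.3 0.8 0.2
  endloop
 endfacet
 facet normal -0.974 -0.210 0.082
  outer loop
   vertex 0.6 1.7 2.2
   vertex 0.9 0.7 3.2
   vertex 0.6 2.4 4.0
  endloop
 endfacet
 facet normal -0.962 0.253 -0.098
  outer loop
   vertex 0.6 1.7 2.2
   vertex 0.6 2.4 4.0
   vertex 0.8 2.5 2.3
  endloop
 endfacet
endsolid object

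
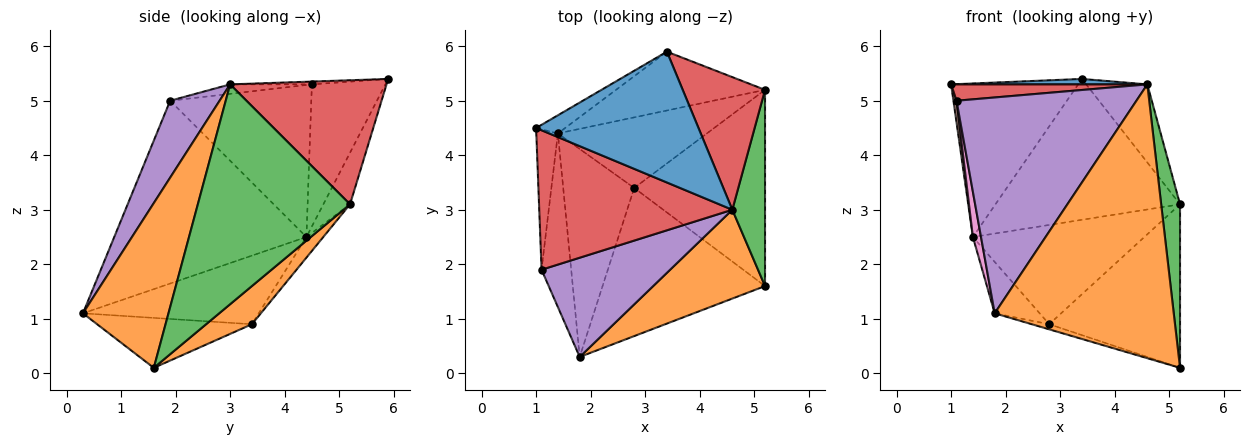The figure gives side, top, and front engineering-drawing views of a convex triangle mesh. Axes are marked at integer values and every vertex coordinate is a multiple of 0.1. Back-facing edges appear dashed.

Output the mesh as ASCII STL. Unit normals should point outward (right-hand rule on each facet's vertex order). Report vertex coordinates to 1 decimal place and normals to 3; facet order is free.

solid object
 facet normal -0.017 -0.042 0.999
  outer loop
   vertex 4.6 3.0 5.3
   vertex 3.4 5.9 5.4
   vertex 1.0 4.5 5.3
  endloop
 endfacet
 facet normal 0.414 -0.866 0.281
  outer loop
   vertex 4.6 3.0 5.3
   vertex 1.8 0.3 1.1
   vertex 5.2 1.6 0.1
  endloop
 endfacet
 facet normal -0.498 0.861 -0.102
  outer loop
   vertex 1.4 4.4 2.5
   vertex 1.0 4.5 5.3
   vertex 3.4 5.9 5.4
  endloop
 endfacet
 facet normal -0.048 -0.116 0.992
  outer loop
   vertex 1.1 1.9 5.0
   vertex 4.6 3.0 5.3
   vertex 1.0 4.5 5.3
  endloop
 endfacet
 facet normal 0.242 -0.882 0.405
  outer loop
   vertex 1.1 1.9 5.0
   vertex 1.8 0.3 1.1
   vertex 4.6 3.0 5.3
  endloop
 endfacet
 facet normal -0.990 -0.022 -0.141
  outer loop
   vertex 1.1 1.9 5.0
   vertex 1.0 4.5 5.3
   vertex 1.4 4.4 2.5
  endloop
 endfacet
 facet normal -0.986 -0.042 -0.160
  outer loop
   vertex 1.1 1.9 5.0
   vertex 1.4 4.4 2.5
   vertex 1.8 0.3 1.1
  endloop
 endfacet
 facet normal -0.294 0.033 -0.955
  outer loop
   vertex 2.8 3.4 0.9
   vertex 5.2 1.6 0.1
   vertex 1.8 0.3 1.1
  endloop
 endfacet
 facet normal -0.684 0.175 -0.708
  outer loop
   vertex 2.8 3.4 0.9
   vertex 1.8 0.3 1.1
   vertex 1.4 4.4 2.5
  endloop
 endfacet
 facet normal -0.132 0.915 -0.382
  outer loop
   vertex 5.2 5.2 3.1
   vertex 1.4 4.4 2.5
   vertex 3.4 5.9 5.4
  endloop
 endfacet
 facet normal -0.080 0.812 -0.578
  outer loop
   vertex 5.2 5.2 3.1
   vertex 2.8 3.4 0.9
   vertex 1.4 4.4 2.5
  endloop
 endfacet
 facet normal 0.219 0.625 -0.750
  outer loop
   vertex 5.2 5.2 3.1
   vertex 5.2 1.6 0.1
   vertex 2.8 3.4 0.9
  endloop
 endfacet
 facet normal 0.982 -0.122 0.146
  outer loop
   vertex 5.2 5.2 3.1
   vertex 4.6 3.0 5.3
   vertex 5.2 1.6 0.1
  endloop
 endfacet
 facet normal 0.792 0.310 0.526
  outer loop
   vertex 5.2 5.2 3.1
   vertex 3.4 5.9 5.4
   vertex 4.6 3.0 5.3
  endloop
 endfacet
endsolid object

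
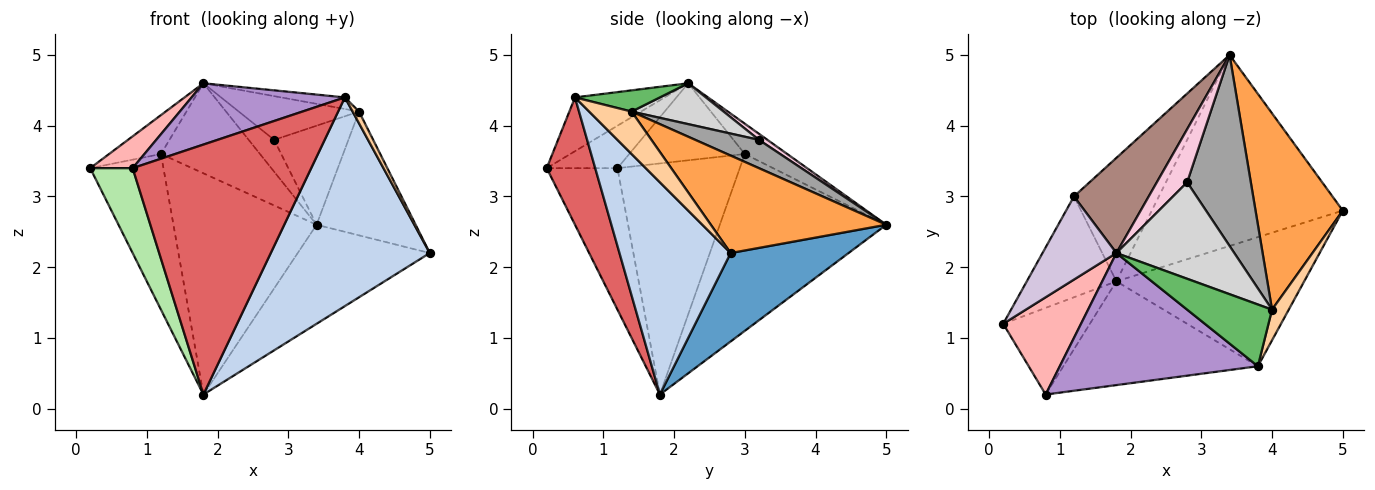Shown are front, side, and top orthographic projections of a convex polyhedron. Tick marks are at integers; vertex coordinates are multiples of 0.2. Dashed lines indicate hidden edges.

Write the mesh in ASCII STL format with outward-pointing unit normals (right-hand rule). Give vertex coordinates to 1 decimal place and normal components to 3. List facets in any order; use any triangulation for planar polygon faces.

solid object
 facet normal 0.380 0.426 -0.821
  outer loop
   vertex 1.8 1.8 0.2
   vertex 3.4 5.0 2.6
   vertex 5.0 2.8 2.2
  endloop
 endfacet
 facet normal 0.511 -0.731 -0.452
  outer loop
   vertex 3.8 0.6 4.4
   vertex 1.8 1.8 0.2
   vertex 5.0 2.8 2.2
  endloop
 endfacet
 facet normal 0.687 0.388 0.615
  outer loop
   vertex 4.0 1.4 4.2
   vertex 5.0 2.8 2.2
   vertex 3.4 5.0 2.6
  endloop
 endfacet
 facet normal 0.921 -0.140 0.363
  outer loop
   vertex 4.0 1.4 4.2
   vertex 3.8 0.6 4.4
   vertex 5.0 2.8 2.2
  endloop
 endfacet
 facet normal 0.239 0.179 0.954
  outer loop
   vertex 4.0 1.4 4.2
   vertex 1.8 2.2 4.6
   vertex 3.8 0.6 4.4
  endloop
 endfacet
 facet normal -0.759 -0.455 -0.465
  outer loop
   vertex 0.8 0.2 3.4
   vertex 0.2 1.2 3.4
   vertex 1.8 1.8 0.2
  endloop
 endfacet
 facet normal 0.243 -0.896 -0.372
  outer loop
   vertex 0.8 0.2 3.4
   vertex 1.8 1.8 0.2
   vertex 3.8 0.6 4.4
  endloop
 endfacet
 facet normal -0.460 -0.276 0.844
  outer loop
   vertex 0.8 0.2 3.4
   vertex 1.8 2.2 4.6
   vertex 0.2 1.2 3.4
  endloop
 endfacet
 facet normal -0.239 -0.409 0.881
  outer loop
   vertex 0.8 0.2 3.4
   vertex 3.8 0.6 4.4
   vertex 1.8 2.2 4.6
  endloop
 endfacet
 facet normal -0.687 0.308 0.659
  outer loop
   vertex 1.2 3.0 3.6
   vertex 0.2 1.2 3.4
   vertex 1.8 2.2 4.6
  endloop
 endfacet
 facet normal -0.283 0.659 0.697
  outer loop
   vertex 1.2 3.0 3.6
   vertex 1.8 2.2 4.6
   vertex 3.4 5.0 2.6
  endloop
 endfacet
 facet normal -0.814 0.487 -0.316
  outer loop
   vertex 1.2 3.0 3.6
   vertex 1.8 1.8 0.2
   vertex 0.2 1.2 3.4
  endloop
 endfacet
 facet normal -0.712 0.613 -0.342
  outer loop
   vertex 1.2 3.0 3.6
   vertex 3.4 5.0 2.6
   vertex 1.8 1.8 0.2
  endloop
 endfacet
 facet normal 0.169 0.507 0.845
  outer loop
   vertex 2.8 3.2 3.8
   vertex 3.4 5.0 2.6
   vertex 1.8 2.2 4.6
  endloop
 endfacet
 facet normal 0.367 0.428 0.826
  outer loop
   vertex 2.8 3.2 3.8
   vertex 4.0 1.4 4.2
   vertex 3.4 5.0 2.6
  endloop
 endfacet
 facet normal 0.301 0.394 0.869
  outer loop
   vertex 2.8 3.2 3.8
   vertex 1.8 2.2 4.6
   vertex 4.0 1.4 4.2
  endloop
 endfacet
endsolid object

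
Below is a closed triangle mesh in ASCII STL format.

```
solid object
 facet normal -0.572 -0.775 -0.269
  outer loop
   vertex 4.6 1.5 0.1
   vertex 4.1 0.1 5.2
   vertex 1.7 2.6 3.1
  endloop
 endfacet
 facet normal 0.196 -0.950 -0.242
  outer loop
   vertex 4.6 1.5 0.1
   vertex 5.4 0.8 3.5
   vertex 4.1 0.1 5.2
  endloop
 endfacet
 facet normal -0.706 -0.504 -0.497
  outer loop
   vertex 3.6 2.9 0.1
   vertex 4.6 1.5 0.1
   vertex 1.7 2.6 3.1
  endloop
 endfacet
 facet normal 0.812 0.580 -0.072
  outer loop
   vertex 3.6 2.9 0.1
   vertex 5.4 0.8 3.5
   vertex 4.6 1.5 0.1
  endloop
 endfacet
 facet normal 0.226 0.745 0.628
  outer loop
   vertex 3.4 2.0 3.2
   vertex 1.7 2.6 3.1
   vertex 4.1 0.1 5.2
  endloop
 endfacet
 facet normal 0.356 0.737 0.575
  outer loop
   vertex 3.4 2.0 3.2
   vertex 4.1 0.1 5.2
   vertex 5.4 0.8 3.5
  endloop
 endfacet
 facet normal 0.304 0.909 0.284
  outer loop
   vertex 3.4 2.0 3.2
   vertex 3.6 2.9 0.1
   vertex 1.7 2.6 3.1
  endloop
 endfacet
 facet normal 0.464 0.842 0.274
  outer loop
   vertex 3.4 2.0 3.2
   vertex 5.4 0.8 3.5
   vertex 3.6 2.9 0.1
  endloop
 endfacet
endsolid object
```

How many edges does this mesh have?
12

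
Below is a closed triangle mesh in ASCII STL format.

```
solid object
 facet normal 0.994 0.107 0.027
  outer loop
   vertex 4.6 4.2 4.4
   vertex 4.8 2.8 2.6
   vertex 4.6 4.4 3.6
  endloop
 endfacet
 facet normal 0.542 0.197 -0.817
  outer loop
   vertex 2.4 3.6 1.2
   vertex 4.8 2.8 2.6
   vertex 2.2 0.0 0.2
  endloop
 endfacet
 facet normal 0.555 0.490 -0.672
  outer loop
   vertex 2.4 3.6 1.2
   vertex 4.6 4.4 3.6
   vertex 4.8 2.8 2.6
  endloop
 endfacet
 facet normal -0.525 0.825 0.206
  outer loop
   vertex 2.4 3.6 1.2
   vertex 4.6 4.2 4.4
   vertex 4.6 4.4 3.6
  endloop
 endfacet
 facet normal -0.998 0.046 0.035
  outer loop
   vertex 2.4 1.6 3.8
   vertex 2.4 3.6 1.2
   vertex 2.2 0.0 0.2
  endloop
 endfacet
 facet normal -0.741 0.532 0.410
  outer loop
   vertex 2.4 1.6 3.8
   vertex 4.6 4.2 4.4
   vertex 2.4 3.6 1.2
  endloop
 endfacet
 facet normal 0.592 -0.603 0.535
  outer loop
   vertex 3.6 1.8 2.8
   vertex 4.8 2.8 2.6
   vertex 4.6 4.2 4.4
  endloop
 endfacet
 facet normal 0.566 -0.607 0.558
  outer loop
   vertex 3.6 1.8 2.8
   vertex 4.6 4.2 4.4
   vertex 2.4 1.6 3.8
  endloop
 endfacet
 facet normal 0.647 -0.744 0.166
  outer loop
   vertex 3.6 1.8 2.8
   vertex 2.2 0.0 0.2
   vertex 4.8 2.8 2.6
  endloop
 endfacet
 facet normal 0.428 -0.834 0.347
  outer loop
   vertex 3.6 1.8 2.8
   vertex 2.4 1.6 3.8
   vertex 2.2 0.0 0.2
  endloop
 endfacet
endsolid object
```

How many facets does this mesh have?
10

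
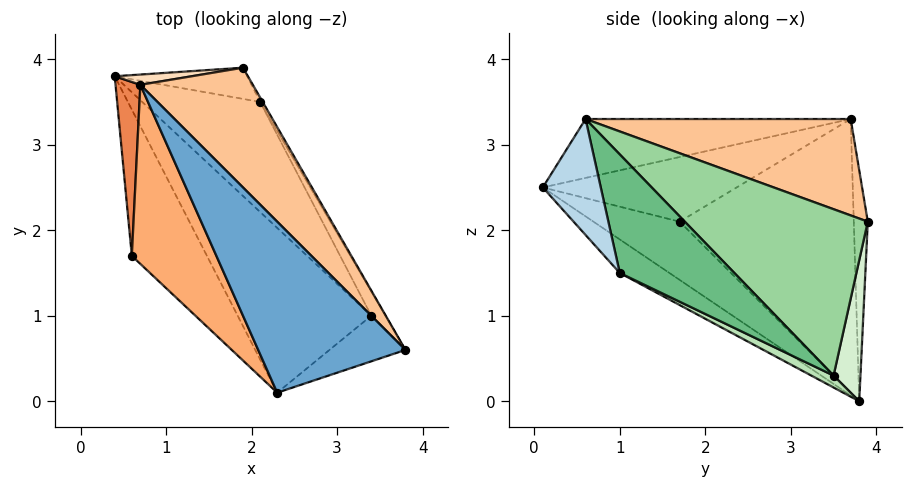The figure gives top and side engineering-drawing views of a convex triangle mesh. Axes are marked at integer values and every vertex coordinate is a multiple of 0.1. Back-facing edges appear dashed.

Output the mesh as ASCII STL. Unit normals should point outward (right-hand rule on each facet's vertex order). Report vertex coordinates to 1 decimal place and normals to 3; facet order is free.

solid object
 facet normal -0.348 -0.348 0.870
  outer loop
   vertex 0.7 3.7 3.3
   vertex 2.3 0.1 2.5
   vertex 3.8 0.6 3.3
  endloop
 endfacet
 facet normal -0.192 -0.615 -0.765
  outer loop
   vertex 3.4 1.0 1.5
   vertex 2.3 0.1 2.5
   vertex 0.4 3.8 0.0
  endloop
 endfacet
 facet normal 0.437 -0.853 -0.287
  outer loop
   vertex 3.4 1.0 1.5
   vertex 3.8 0.6 3.3
   vertex 2.3 0.1 2.5
  endloop
 endfacet
 facet normal -0.467 -0.647 -0.603
  outer loop
   vertex 0.6 1.7 2.1
   vertex 0.4 3.8 0.0
   vertex 2.3 0.1 2.5
  endloop
 endfacet
 facet normal -0.996 -0.004 0.090
  outer loop
   vertex 0.6 1.7 2.1
   vertex 0.7 3.7 3.3
   vertex 0.4 3.8 0.0
  endloop
 endfacet
 facet normal -0.554 -0.408 0.726
  outer loop
   vertex 0.6 1.7 2.1
   vertex 2.3 0.1 2.5
   vertex 0.7 3.7 3.3
  endloop
 endfacet
 facet normal 0.545 0.545 0.636
  outer loop
   vertex 1.9 3.9 2.1
   vertex 0.7 3.7 3.3
   vertex 3.8 0.6 3.3
  endloop
 endfacet
 facet normal -0.124 0.991 0.041
  outer loop
   vertex 1.9 3.9 2.1
   vertex 0.4 3.8 0.0
   vertex 0.7 3.7 3.3
  endloop
 endfacet
 facet normal 0.902 0.417 -0.108
  outer loop
   vertex 2.1 3.5 0.3
   vertex 3.8 0.6 3.3
   vertex 3.4 1.0 1.5
  endloop
 endfacet
 facet normal 0.869 0.495 -0.014
  outer loop
   vertex 2.1 3.5 0.3
   vertex 1.9 3.9 2.1
   vertex 3.8 0.6 3.3
  endloop
 endfacet
 facet normal 0.093 -0.391 -0.916
  outer loop
   vertex 2.1 3.5 0.3
   vertex 3.4 1.0 1.5
   vertex 0.4 3.8 0.0
  endloop
 endfacet
 facet normal 0.203 0.960 -0.191
  outer loop
   vertex 2.1 3.5 0.3
   vertex 0.4 3.8 0.0
   vertex 1.9 3.9 2.1
  endloop
 endfacet
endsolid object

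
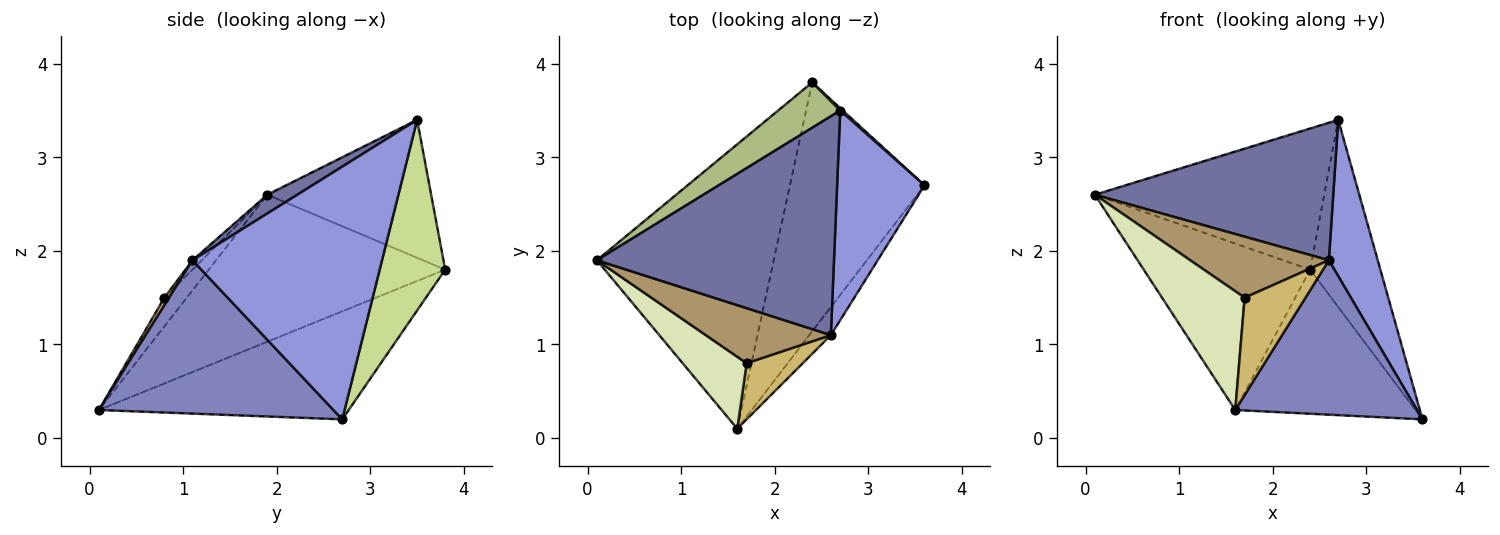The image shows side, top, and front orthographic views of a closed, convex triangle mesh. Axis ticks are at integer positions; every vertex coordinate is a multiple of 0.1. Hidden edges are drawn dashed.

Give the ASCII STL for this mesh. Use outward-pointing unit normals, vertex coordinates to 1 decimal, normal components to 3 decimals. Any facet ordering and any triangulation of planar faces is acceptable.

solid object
 facet normal 0.067 -0.531 0.845
  outer loop
   vertex 2.6 1.1 1.9
   vertex 2.7 3.5 3.4
   vertex 0.1 1.9 2.6
  endloop
 endfacet
 facet normal 0.786 -0.609 -0.111
  outer loop
   vertex 2.6 1.1 1.9
   vertex 1.6 0.1 0.3
   vertex 3.6 2.7 0.2
  endloop
 endfacet
 facet normal 0.918 -0.237 0.317
  outer loop
   vertex 2.6 1.1 1.9
   vertex 3.6 2.7 0.2
   vertex 2.7 3.5 3.4
  endloop
 endfacet
 facet normal -0.583 0.410 -0.701
  outer loop
   vertex 2.4 3.8 1.8
   vertex 1.6 0.1 0.3
   vertex 0.1 1.9 2.6
  endloop
 endfacet
 facet normal -0.570 0.412 -0.711
  outer loop
   vertex 2.4 3.8 1.8
   vertex 3.6 2.7 0.2
   vertex 1.6 0.1 0.3
  endloop
 endfacet
 facet normal -0.562 0.787 0.253
  outer loop
   vertex 2.4 3.8 1.8
   vertex 0.1 1.9 2.6
   vertex 2.7 3.5 3.4
  endloop
 endfacet
 facet normal 0.682 0.731 0.009
  outer loop
   vertex 2.4 3.8 1.8
   vertex 2.7 3.5 3.4
   vertex 3.6 2.7 0.2
  endloop
 endfacet
 facet normal -0.226 -0.833 0.505
  outer loop
   vertex 1.7 0.8 1.5
   vertex 0.1 1.9 2.6
   vertex 1.6 0.1 0.3
  endloop
 endfacet
 facet normal -0.050 -0.742 0.669
  outer loop
   vertex 1.7 0.8 1.5
   vertex 2.6 1.1 1.9
   vertex 0.1 1.9 2.6
  endloop
 endfacet
 facet normal 0.066 -0.864 0.499
  outer loop
   vertex 1.7 0.8 1.5
   vertex 1.6 0.1 0.3
   vertex 2.6 1.1 1.9
  endloop
 endfacet
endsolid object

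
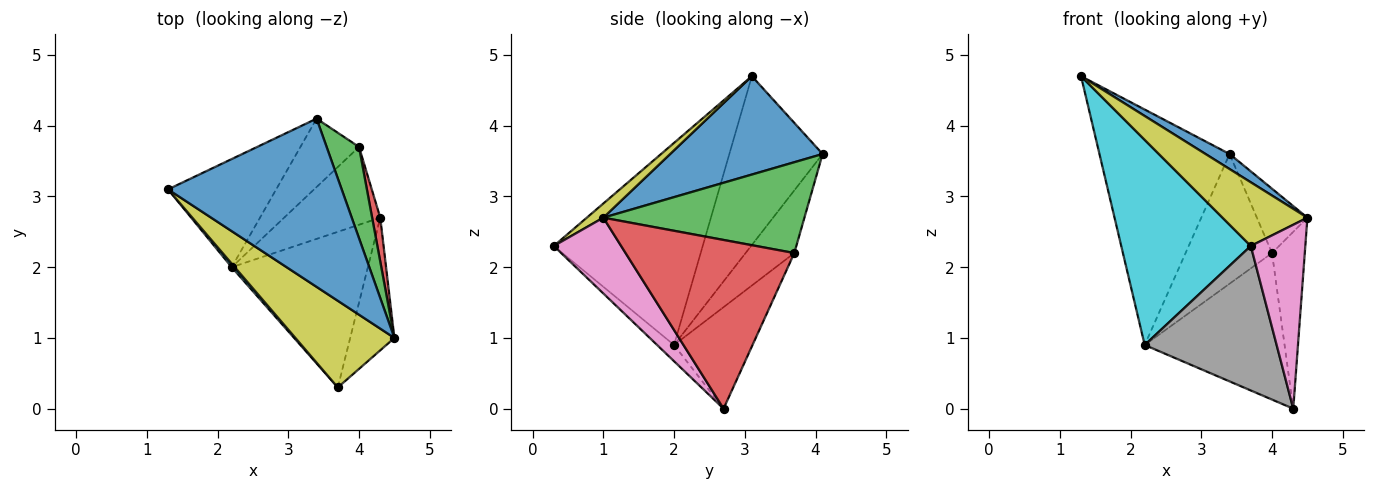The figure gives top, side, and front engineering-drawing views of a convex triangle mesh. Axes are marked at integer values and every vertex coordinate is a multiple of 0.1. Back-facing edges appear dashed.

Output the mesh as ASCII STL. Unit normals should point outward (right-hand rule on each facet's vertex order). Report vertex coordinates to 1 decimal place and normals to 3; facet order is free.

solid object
 facet normal 0.491 -0.078 0.868
  outer loop
   vertex 3.4 4.1 3.6
   vertex 1.3 3.1 4.7
   vertex 4.5 1.0 2.7
  endloop
 endfacet
 facet normal -0.546 0.761 -0.350
  outer loop
   vertex 2.2 2.0 0.9
   vertex 1.3 3.1 4.7
   vertex 3.4 4.1 3.6
  endloop
 endfacet
 facet normal 0.917 0.230 0.327
  outer loop
   vertex 4.0 3.7 2.2
   vertex 3.4 4.1 3.6
   vertex 4.5 1.0 2.7
  endloop
 endfacet
 facet normal 0.981 0.190 0.047
  outer loop
   vertex 4.0 3.7 2.2
   vertex 4.5 1.0 2.7
   vertex 4.3 2.7 0.0
  endloop
 endfacet
 facet normal -0.446 0.792 -0.417
  outer loop
   vertex 4.0 3.7 2.2
   vertex 2.2 2.0 0.9
   vertex 3.4 4.1 3.6
  endloop
 endfacet
 facet normal -0.444 0.791 -0.420
  outer loop
   vertex 4.0 3.7 2.2
   vertex 4.3 2.7 0.0
   vertex 2.2 2.0 0.9
  endloop
 endfacet
 facet normal 0.708 -0.573 -0.413
  outer loop
   vertex 3.7 0.3 2.3
   vertex 4.3 2.7 0.0
   vertex 4.5 1.0 2.7
  endloop
 endfacet
 facet normal -0.087 -0.678 -0.730
  outer loop
   vertex 3.7 0.3 2.3
   vertex 2.2 2.0 0.9
   vertex 4.3 2.7 0.0
  endloop
 endfacet
 facet normal 0.114 -0.588 0.801
  outer loop
   vertex 3.7 0.3 2.3
   vertex 4.5 1.0 2.7
   vertex 1.3 3.1 4.7
  endloop
 endfacet
 facet normal -0.754 -0.656 0.011
  outer loop
   vertex 3.7 0.3 2.3
   vertex 1.3 3.1 4.7
   vertex 2.2 2.0 0.9
  endloop
 endfacet
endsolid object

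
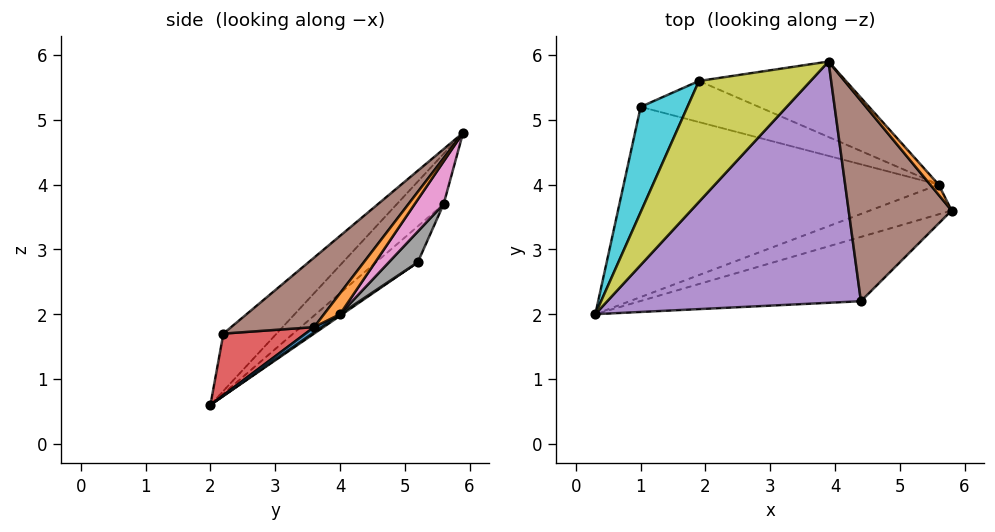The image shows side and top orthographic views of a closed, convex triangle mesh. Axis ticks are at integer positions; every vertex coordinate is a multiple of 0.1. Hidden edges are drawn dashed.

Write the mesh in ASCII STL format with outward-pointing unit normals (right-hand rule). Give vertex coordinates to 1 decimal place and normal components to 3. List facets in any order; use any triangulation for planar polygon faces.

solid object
 facet normal 0.056 0.469 -0.882
  outer loop
   vertex 5.6 4.0 2.0
   vertex 5.8 3.6 1.8
   vertex 0.3 2.0 0.6
  endloop
 endfacet
 facet normal 0.893 0.266 0.362
  outer loop
   vertex 5.6 4.0 2.0
   vertex 3.9 5.9 4.8
   vertex 5.8 3.6 1.8
  endloop
 endfacet
 facet normal 0.004 0.566 -0.824
  outer loop
   vertex 1.0 5.2 2.8
   vertex 5.6 4.0 2.0
   vertex 0.3 2.0 0.6
  endloop
 endfacet
 facet normal 0.263 -0.196 -0.945
  outer loop
   vertex 4.4 2.2 1.7
   vertex 0.3 2.0 0.6
   vertex 5.8 3.6 1.8
  endloop
 endfacet
 facet normal -0.168 -0.646 0.744
  outer loop
   vertex 4.4 2.2 1.7
   vertex 3.9 5.9 4.8
   vertex 0.3 2.0 0.6
  endloop
 endfacet
 facet normal 0.476 -0.526 0.705
  outer loop
   vertex 4.4 2.2 1.7
   vertex 5.8 3.6 1.8
   vertex 3.9 5.9 4.8
  endloop
 endfacet
 facet normal 0.143 0.857 -0.495
  outer loop
   vertex 1.9 5.6 3.7
   vertex 3.9 5.9 4.8
   vertex 5.6 4.0 2.0
  endloop
 endfacet
 facet normal 0.133 0.850 -0.510
  outer loop
   vertex 1.9 5.6 3.7
   vertex 5.6 4.0 2.0
   vertex 1.0 5.2 2.8
  endloop
 endfacet
 facet normal -0.352 -0.516 0.781
  outer loop
   vertex 1.9 5.6 3.7
   vertex 0.3 2.0 0.6
   vertex 3.9 5.9 4.8
  endloop
 endfacet
 facet normal -0.564 -0.381 0.733
  outer loop
   vertex 1.9 5.6 3.7
   vertex 1.0 5.2 2.8
   vertex 0.3 2.0 0.6
  endloop
 endfacet
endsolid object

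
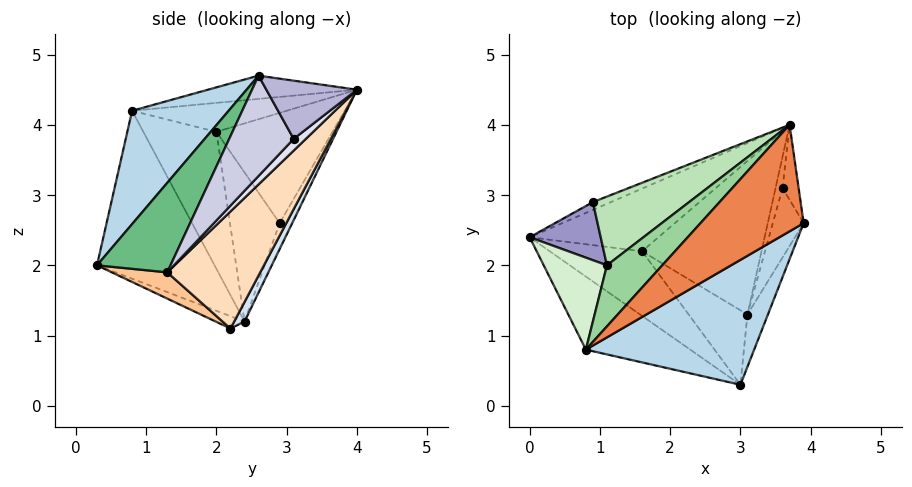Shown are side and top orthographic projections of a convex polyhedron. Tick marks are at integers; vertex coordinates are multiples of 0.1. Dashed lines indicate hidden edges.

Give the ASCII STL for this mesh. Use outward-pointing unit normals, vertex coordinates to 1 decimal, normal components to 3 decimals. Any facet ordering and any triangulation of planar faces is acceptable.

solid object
 facet normal -0.116 -0.493 -0.862
  outer loop
   vertex 1.6 2.2 1.1
   vertex 3.0 0.3 2.0
   vertex 0.0 2.4 1.2
  endloop
 endfacet
 facet normal -0.490 -0.817 -0.305
  outer loop
   vertex 0.8 0.8 4.2
   vertex 0.0 2.4 1.2
   vertex 3.0 0.3 2.0
  endloop
 endfacet
 facet normal 0.359 -0.766 0.533
  outer loop
   vertex 0.8 0.8 4.2
   vertex 3.0 0.3 2.0
   vertex 3.9 2.6 4.7
  endloop
 endfacet
 facet normal 0.076 0.861 -0.503
  outer loop
   vertex 3.7 4.0 4.5
   vertex 1.6 2.2 1.1
   vertex 0.0 2.4 1.2
  endloop
 endfacet
 facet normal -0.219 0.107 0.970
  outer loop
   vertex 3.7 4.0 4.5
   vertex 0.8 0.8 4.2
   vertex 3.9 2.6 4.7
  endloop
 endfacet
 facet normal -0.254 0.951 -0.176
  outer loop
   vertex 0.9 2.9 2.6
   vertex 3.7 4.0 4.5
   vertex 0.0 2.4 1.2
  endloop
 endfacet
 facet normal 0.404 -0.131 -0.905
  outer loop
   vertex 3.1 1.3 1.9
   vertex 3.0 0.3 2.0
   vertex 1.6 2.2 1.1
  endloop
 endfacet
 facet normal 0.618 0.470 -0.630
  outer loop
   vertex 3.1 1.3 1.9
   vertex 1.6 2.2 1.1
   vertex 3.7 4.0 4.5
  endloop
 endfacet
 facet normal 0.968 -0.119 -0.221
  outer loop
   vertex 3.1 1.3 1.9
   vertex 3.9 2.6 4.7
   vertex 3.0 0.3 2.0
  endloop
 endfacet
 facet normal -0.440 0.320 0.839
  outer loop
   vertex 1.1 2.0 3.9
   vertex 0.8 0.8 4.2
   vertex 3.7 4.0 4.5
  endloop
 endfacet
 facet normal -0.593 0.616 0.518
  outer loop
   vertex 1.1 2.0 3.9
   vertex 3.7 4.0 4.5
   vertex 0.9 2.9 2.6
  endloop
 endfacet
 facet normal -0.862 0.315 0.398
  outer loop
   vertex 1.1 2.0 3.9
   vertex 0.0 2.4 1.2
   vertex 0.8 0.8 4.2
  endloop
 endfacet
 facet normal -0.832 0.388 0.396
  outer loop
   vertex 1.1 2.0 3.9
   vertex 0.9 2.9 2.6
   vertex 0.0 2.4 1.2
  endloop
 endfacet
 facet normal 0.959 0.099 -0.265
  outer loop
   vertex 3.6 3.1 3.8
   vertex 3.7 4.0 4.5
   vertex 3.9 2.6 4.7
  endloop
 endfacet
 facet normal 0.955 0.045 -0.294
  outer loop
   vertex 3.6 3.1 3.8
   vertex 3.9 2.6 4.7
   vertex 3.1 1.3 1.9
  endloop
 endfacet
 facet normal 0.820 0.292 -0.492
  outer loop
   vertex 3.6 3.1 3.8
   vertex 3.1 1.3 1.9
   vertex 3.7 4.0 4.5
  endloop
 endfacet
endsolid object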